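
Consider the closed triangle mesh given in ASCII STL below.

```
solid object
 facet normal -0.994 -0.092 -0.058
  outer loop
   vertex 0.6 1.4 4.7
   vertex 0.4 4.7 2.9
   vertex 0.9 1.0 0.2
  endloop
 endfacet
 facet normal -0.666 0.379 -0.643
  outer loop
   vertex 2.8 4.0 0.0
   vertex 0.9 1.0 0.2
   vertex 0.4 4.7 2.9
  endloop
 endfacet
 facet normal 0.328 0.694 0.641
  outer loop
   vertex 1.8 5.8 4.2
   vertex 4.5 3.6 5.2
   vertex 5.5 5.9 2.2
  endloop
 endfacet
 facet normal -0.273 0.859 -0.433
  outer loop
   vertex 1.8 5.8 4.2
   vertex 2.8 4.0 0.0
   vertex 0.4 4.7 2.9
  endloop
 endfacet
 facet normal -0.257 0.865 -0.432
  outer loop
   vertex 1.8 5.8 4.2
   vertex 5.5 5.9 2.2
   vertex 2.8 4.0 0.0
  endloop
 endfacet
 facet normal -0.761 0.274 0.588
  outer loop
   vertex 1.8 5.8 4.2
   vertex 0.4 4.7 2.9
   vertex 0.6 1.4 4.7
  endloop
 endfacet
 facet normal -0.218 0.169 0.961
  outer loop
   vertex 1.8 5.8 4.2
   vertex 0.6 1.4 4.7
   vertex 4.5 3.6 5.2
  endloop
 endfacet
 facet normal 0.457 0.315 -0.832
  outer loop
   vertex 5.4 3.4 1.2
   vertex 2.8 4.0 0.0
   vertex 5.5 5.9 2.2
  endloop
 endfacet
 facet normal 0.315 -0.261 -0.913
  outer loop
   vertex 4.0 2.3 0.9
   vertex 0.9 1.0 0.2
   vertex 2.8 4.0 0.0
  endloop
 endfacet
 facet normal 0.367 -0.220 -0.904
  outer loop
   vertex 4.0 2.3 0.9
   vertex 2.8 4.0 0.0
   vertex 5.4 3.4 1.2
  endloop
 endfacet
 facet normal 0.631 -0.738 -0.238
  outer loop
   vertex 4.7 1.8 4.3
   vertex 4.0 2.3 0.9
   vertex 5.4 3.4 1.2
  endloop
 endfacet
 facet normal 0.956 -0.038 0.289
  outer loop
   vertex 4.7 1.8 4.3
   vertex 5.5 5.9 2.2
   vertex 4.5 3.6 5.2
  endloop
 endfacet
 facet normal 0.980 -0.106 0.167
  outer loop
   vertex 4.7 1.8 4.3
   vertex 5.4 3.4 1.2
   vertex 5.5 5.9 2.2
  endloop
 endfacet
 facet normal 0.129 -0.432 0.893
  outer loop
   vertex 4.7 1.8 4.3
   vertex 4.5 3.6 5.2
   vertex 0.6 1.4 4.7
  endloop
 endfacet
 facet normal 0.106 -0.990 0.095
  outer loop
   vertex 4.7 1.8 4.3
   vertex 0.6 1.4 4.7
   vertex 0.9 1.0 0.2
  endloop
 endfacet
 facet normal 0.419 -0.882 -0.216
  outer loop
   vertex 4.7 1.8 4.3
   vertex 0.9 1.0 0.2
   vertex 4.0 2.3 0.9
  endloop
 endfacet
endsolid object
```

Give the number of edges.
24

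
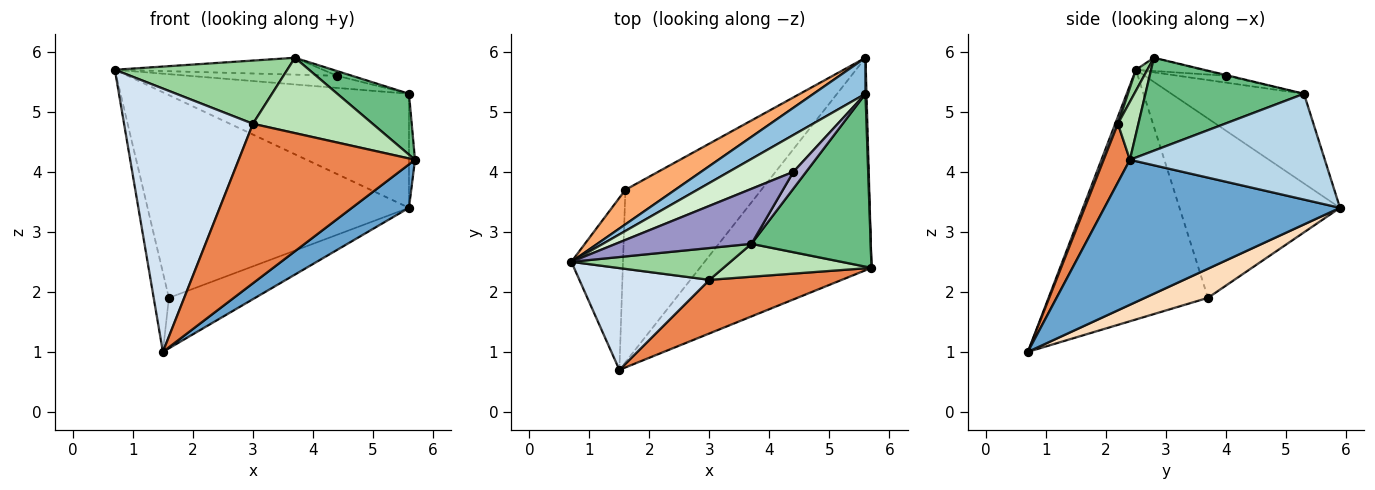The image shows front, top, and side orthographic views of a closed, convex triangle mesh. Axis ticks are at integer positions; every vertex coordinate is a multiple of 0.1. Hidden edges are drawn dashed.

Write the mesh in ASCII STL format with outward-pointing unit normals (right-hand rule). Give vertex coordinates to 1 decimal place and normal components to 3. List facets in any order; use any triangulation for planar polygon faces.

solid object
 facet normal 0.638 -0.154 -0.755
  outer loop
   vertex 1.5 0.7 1.0
   vertex 5.6 5.9 3.4
   vertex 5.7 2.4 4.2
  endloop
 endfacet
 facet normal -0.462 0.846 0.267
  outer loop
   vertex 5.6 5.3 5.3
   vertex 5.6 5.9 3.4
   vertex 0.7 2.5 5.7
  endloop
 endfacet
 facet normal 0.999 0.031 0.010
  outer loop
   vertex 5.6 5.3 5.3
   vertex 5.7 2.4 4.2
   vertex 5.6 5.9 3.4
  endloop
 endfacet
 facet normal 0.019 -0.933 0.360
  outer loop
   vertex 3.0 2.2 4.8
   vertex 0.7 2.5 5.7
   vertex 1.5 0.7 1.0
  endloop
 endfacet
 facet normal 0.140 -0.939 0.315
  outer loop
   vertex 3.0 2.2 4.8
   vertex 1.5 0.7 1.0
   vertex 5.7 2.4 4.2
  endloop
 endfacet
 facet normal -0.518 0.843 0.144
  outer loop
   vertex 1.6 3.7 1.9
   vertex 0.7 2.5 5.7
   vertex 5.6 5.9 3.4
  endloop
 endfacet
 facet normal -0.975 0.093 -0.202
  outer loop
   vertex 1.6 3.7 1.9
   vertex 1.5 0.7 1.0
   vertex 0.7 2.5 5.7
  endloop
 endfacet
 facet normal 0.201 0.275 -0.940
  outer loop
   vertex 1.6 3.7 1.9
   vertex 5.6 5.9 3.4
   vertex 1.5 0.7 1.0
  endloop
 endfacet
 facet normal 0.592 -0.268 0.760
  outer loop
   vertex 3.7 2.8 5.9
   vertex 5.7 2.4 4.2
   vertex 5.6 5.3 5.3
  endloop
 endfacet
 facet normal 0.059 -0.892 0.449
  outer loop
   vertex 3.7 2.8 5.9
   vertex 0.7 2.5 5.7
   vertex 3.0 2.2 4.8
  endloop
 endfacet
 facet normal 0.155 -0.905 0.395
  outer loop
   vertex 3.7 2.8 5.9
   vertex 3.0 2.2 4.8
   vertex 5.7 2.4 4.2
  endloop
 endfacet
 facet normal -0.100 0.311 0.945
  outer loop
   vertex 4.4 4.0 5.6
   vertex 5.6 5.3 5.3
   vertex 0.7 2.5 5.7
  endloop
 endfacet
 facet normal -0.093 0.292 0.952
  outer loop
   vertex 4.4 4.0 5.6
   vertex 0.7 2.5 5.7
   vertex 3.7 2.8 5.9
  endloop
 endfacet
 facet normal -0.054 0.272 0.961
  outer loop
   vertex 4.4 4.0 5.6
   vertex 3.7 2.8 5.9
   vertex 5.6 5.3 5.3
  endloop
 endfacet
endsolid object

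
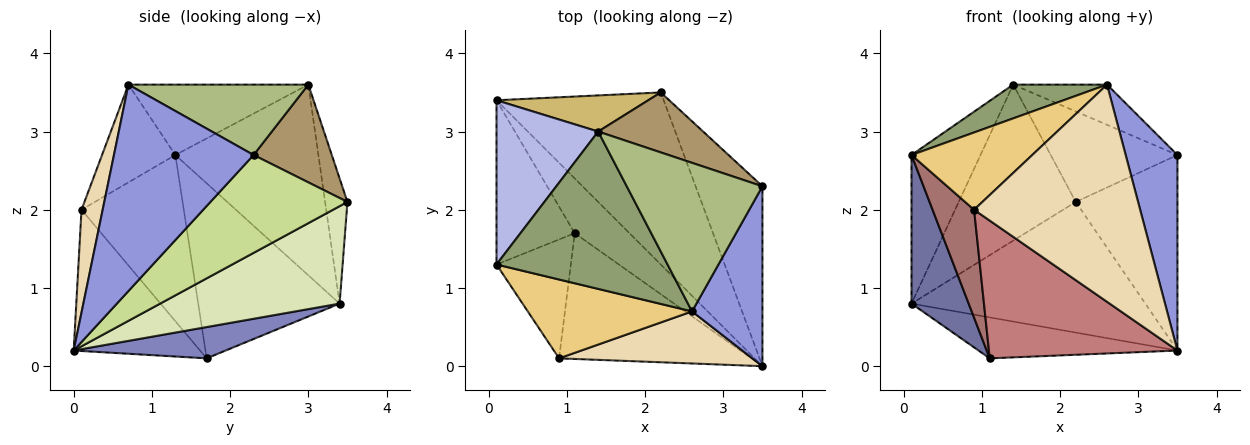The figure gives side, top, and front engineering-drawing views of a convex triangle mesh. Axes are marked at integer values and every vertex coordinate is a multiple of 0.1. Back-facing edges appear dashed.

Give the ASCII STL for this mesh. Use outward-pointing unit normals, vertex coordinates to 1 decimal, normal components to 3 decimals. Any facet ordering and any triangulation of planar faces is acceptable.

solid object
 facet normal -0.857 -0.346 -0.383
  outer loop
   vertex 0.1 3.4 0.8
   vertex 1.1 1.7 0.1
   vertex 0.1 1.3 2.7
  endloop
 endfacet
 facet normal 0.416 0.545 -0.728
  outer loop
   vertex 0.1 3.4 0.8
   vertex 3.5 0.0 0.2
   vertex 1.1 1.7 0.1
  endloop
 endfacet
 facet normal 0.893 -0.331 0.305
  outer loop
   vertex 2.6 0.7 3.6
   vertex 3.5 0.0 0.2
   vertex 3.5 2.3 2.7
  endloop
 endfacet
 facet normal -0.812 0.392 0.433
  outer loop
   vertex 1.4 3.0 3.6
   vertex 0.1 3.4 0.8
   vertex 0.1 1.3 2.7
  endloop
 endfacet
 facet normal -0.373 -0.195 0.907
  outer loop
   vertex 1.4 3.0 3.6
   vertex 0.1 1.3 2.7
   vertex 2.6 0.7 3.6
  endloop
 endfacet
 facet normal 0.448 0.234 0.863
  outer loop
   vertex 1.4 3.0 3.6
   vertex 2.6 0.7 3.6
   vertex 3.5 2.3 2.7
  endloop
 endfacet
 facet normal 0.704 0.523 -0.481
  outer loop
   vertex 2.2 3.5 2.1
   vertex 3.5 2.3 2.7
   vertex 3.5 0.0 0.2
  endloop
 endfacet
 facet normal 0.421 0.549 -0.722
  outer loop
   vertex 2.2 3.5 2.1
   vertex 3.5 0.0 0.2
   vertex 0.1 3.4 0.8
  endloop
 endfacet
 facet normal 0.458 0.741 0.491
  outer loop
   vertex 2.2 3.5 2.1
   vertex 1.4 3.0 3.6
   vertex 3.5 2.3 2.7
  endloop
 endfacet
 facet normal -0.183 0.958 0.222
  outer loop
   vertex 2.2 3.5 2.1
   vertex 0.1 3.4 0.8
   vertex 1.4 3.0 3.6
  endloop
 endfacet
 facet normal -0.391 -0.644 0.657
  outer loop
   vertex 0.9 0.1 2.0
   vertex 2.6 0.7 3.6
   vertex 0.1 1.3 2.7
  endloop
 endfacet
 facet normal 0.123 -0.965 0.231
  outer loop
   vertex 0.9 0.1 2.0
   vertex 3.5 0.0 0.2
   vertex 2.6 0.7 3.6
  endloop
 endfacet
 facet normal -0.856 -0.347 -0.383
  outer loop
   vertex 0.9 0.1 2.0
   vertex 0.1 1.3 2.7
   vertex 1.1 1.7 0.1
  endloop
 endfacet
 facet normal -0.444 -0.662 -0.604
  outer loop
   vertex 0.9 0.1 2.0
   vertex 1.1 1.7 0.1
   vertex 3.5 0.0 0.2
  endloop
 endfacet
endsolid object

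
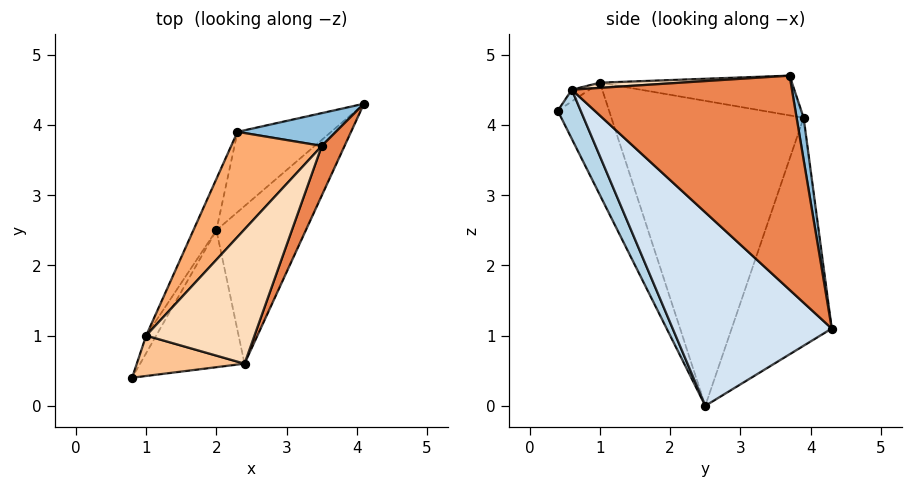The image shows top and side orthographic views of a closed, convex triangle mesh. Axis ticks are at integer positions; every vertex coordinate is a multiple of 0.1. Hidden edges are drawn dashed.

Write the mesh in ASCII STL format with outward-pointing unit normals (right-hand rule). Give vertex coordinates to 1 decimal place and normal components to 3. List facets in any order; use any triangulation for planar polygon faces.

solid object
 facet normal -0.561 0.795 -0.230
  outer loop
   vertex 2.3 3.9 4.1
   vertex 4.1 4.3 1.1
   vertex 2.0 2.5 0.0
  endloop
 endfacet
 facet normal 0.075 0.981 0.176
  outer loop
   vertex 2.3 3.9 4.1
   vertex 3.5 3.7 4.7
   vertex 4.1 4.3 1.1
  endloop
 endfacet
 facet normal 0.187 -0.899 -0.396
  outer loop
   vertex 2.4 0.6 4.5
   vertex 0.8 0.4 4.2
   vertex 2.0 2.5 0.0
  endloop
 endfacet
 facet normal 0.708 -0.626 -0.327
  outer loop
   vertex 2.4 0.6 4.5
   vertex 2.0 2.5 0.0
   vertex 4.1 4.3 1.1
  endloop
 endfacet
 facet normal 0.936 -0.338 0.100
  outer loop
   vertex 2.4 0.6 4.5
   vertex 4.1 4.3 1.1
   vertex 3.5 3.7 4.7
  endloop
 endfacet
 facet normal -0.380 0.320 0.868
  outer loop
   vertex 1.0 1.0 4.6
   vertex 3.5 3.7 4.7
   vertex 2.3 3.9 4.1
  endloop
 endfacet
 facet normal -0.092 -0.531 0.842
  outer loop
   vertex 1.0 1.0 4.6
   vertex 0.8 0.4 4.2
   vertex 2.4 0.6 4.5
  endloop
 endfacet
 facet normal 0.048 -0.081 0.996
  outer loop
   vertex 1.0 1.0 4.6
   vertex 2.4 0.6 4.5
   vertex 3.5 3.7 4.7
  endloop
 endfacet
 facet normal -0.928 0.364 -0.083
  outer loop
   vertex 1.0 1.0 4.6
   vertex 2.0 2.5 0.0
   vertex 0.8 0.4 4.2
  endloop
 endfacet
 facet normal -0.915 0.398 -0.069
  outer loop
   vertex 1.0 1.0 4.6
   vertex 2.3 3.9 4.1
   vertex 2.0 2.5 0.0
  endloop
 endfacet
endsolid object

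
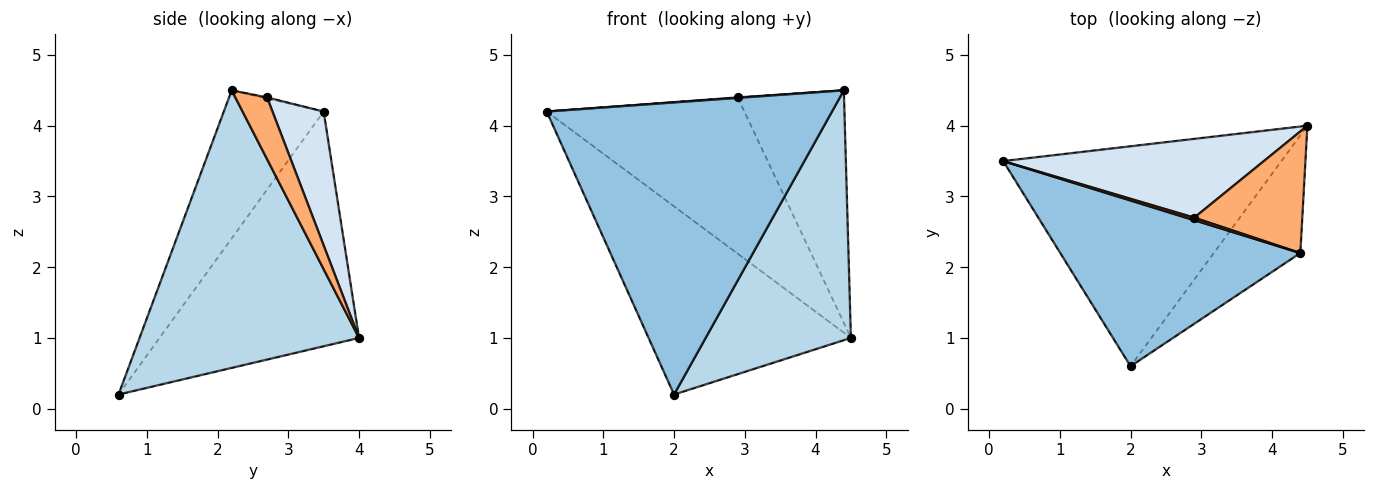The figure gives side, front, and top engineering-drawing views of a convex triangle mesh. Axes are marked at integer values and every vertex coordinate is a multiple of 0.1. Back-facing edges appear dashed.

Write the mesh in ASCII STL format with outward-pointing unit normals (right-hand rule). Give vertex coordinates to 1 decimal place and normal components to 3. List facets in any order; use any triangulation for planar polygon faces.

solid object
 facet normal -0.540 0.547 -0.640
  outer loop
   vertex 2.0 0.6 0.2
   vertex 0.2 3.5 4.2
   vertex 4.5 4.0 1.0
  endloop
 endfacet
 facet normal -0.291 -0.832 0.472
  outer loop
   vertex 4.4 2.2 4.5
   vertex 0.2 3.5 4.2
   vertex 2.0 0.6 0.2
  endloop
 endfacet
 facet normal 0.807 -0.534 -0.252
  outer loop
   vertex 4.4 2.2 4.5
   vertex 2.0 0.6 0.2
   vertex 4.5 4.0 1.0
  endloop
 endfacet
 facet normal 0.225 0.870 0.439
  outer loop
   vertex 2.9 2.7 4.4
   vertex 4.5 4.0 1.0
   vertex 0.2 3.5 4.2
  endloop
 endfacet
 facet normal -0.130 -0.194 0.972
  outer loop
   vertex 2.9 2.7 4.4
   vertex 0.2 3.5 4.2
   vertex 4.4 2.2 4.5
  endloop
 endfacet
 facet normal 0.256 0.857 0.448
  outer loop
   vertex 2.9 2.7 4.4
   vertex 4.4 2.2 4.5
   vertex 4.5 4.0 1.0
  endloop
 endfacet
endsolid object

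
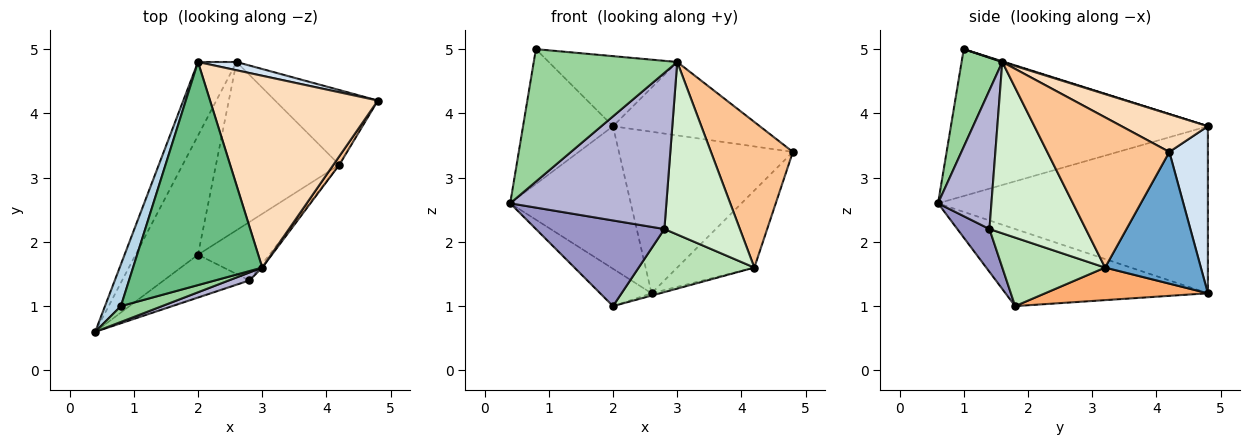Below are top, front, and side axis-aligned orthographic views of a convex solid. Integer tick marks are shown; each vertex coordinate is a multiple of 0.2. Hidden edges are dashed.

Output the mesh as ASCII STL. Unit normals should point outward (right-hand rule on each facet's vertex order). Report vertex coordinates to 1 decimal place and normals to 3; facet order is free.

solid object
 facet normal 0.666 0.536 -0.520
  outer loop
   vertex 4.2 3.2 1.6
   vertex 2.6 4.8 1.2
   vertex 4.8 4.2 3.4
  endloop
 endfacet
 facet normal -0.893 0.399 -0.206
  outer loop
   vertex 2.0 4.8 3.8
   vertex 2.6 4.8 1.2
   vertex 0.4 0.6 2.6
  endloop
 endfacet
 facet normal -0.939 0.329 0.102
  outer loop
   vertex 2.0 4.8 3.8
   vertex 0.4 0.6 2.6
   vertex 0.8 1.0 5.0
  endloop
 endfacet
 facet normal 0.216 0.975 0.050
  outer loop
   vertex 2.0 4.8 3.8
   vertex 4.8 4.2 3.4
   vertex 2.6 4.8 1.2
  endloop
 endfacet
 facet normal -0.763 0.194 -0.617
  outer loop
   vertex 2.0 1.8 1.0
   vertex 0.4 0.6 2.6
   vertex 2.6 4.8 1.2
  endloop
 endfacet
 facet normal 0.255 0.013 -0.967
  outer loop
   vertex 2.0 1.8 1.0
   vertex 2.6 4.8 1.2
   vertex 4.2 3.2 1.6
  endloop
 endfacet
 facet normal 0.830 -0.557 0.033
  outer loop
   vertex 3.0 1.6 4.8
   vertex 4.2 3.2 1.6
   vertex 4.8 4.2 3.4
  endloop
 endfacet
 facet normal 0.206 0.350 0.914
  outer loop
   vertex 3.0 1.6 4.8
   vertex 4.8 4.2 3.4
   vertex 2.0 4.8 3.8
  endloop
 endfacet
 facet normal 0.005 0.300 0.954
  outer loop
   vertex 3.0 1.6 4.8
   vertex 2.0 4.8 3.8
   vertex 0.8 1.0 5.0
  endloop
 endfacet
 facet normal 0.271 -0.956 0.114
  outer loop
   vertex 3.0 1.6 4.8
   vertex 0.8 1.0 5.0
   vertex 0.4 0.6 2.6
  endloop
 endfacet
 facet normal 0.546 -0.615 -0.569
  outer loop
   vertex 2.8 1.4 2.2
   vertex 2.0 1.8 1.0
   vertex 4.2 3.2 1.6
  endloop
 endfacet
 facet normal 0.787 -0.617 -0.013
  outer loop
   vertex 2.8 1.4 2.2
   vertex 4.2 3.2 1.6
   vertex 3.0 1.6 4.8
  endloop
 endfacet
 facet normal 0.218 -0.873 -0.436
  outer loop
   vertex 2.8 1.4 2.2
   vertex 0.4 0.6 2.6
   vertex 2.0 1.8 1.0
  endloop
 endfacet
 facet normal 0.323 -0.945 0.048
  outer loop
   vertex 2.8 1.4 2.2
   vertex 3.0 1.6 4.8
   vertex 0.4 0.6 2.6
  endloop
 endfacet
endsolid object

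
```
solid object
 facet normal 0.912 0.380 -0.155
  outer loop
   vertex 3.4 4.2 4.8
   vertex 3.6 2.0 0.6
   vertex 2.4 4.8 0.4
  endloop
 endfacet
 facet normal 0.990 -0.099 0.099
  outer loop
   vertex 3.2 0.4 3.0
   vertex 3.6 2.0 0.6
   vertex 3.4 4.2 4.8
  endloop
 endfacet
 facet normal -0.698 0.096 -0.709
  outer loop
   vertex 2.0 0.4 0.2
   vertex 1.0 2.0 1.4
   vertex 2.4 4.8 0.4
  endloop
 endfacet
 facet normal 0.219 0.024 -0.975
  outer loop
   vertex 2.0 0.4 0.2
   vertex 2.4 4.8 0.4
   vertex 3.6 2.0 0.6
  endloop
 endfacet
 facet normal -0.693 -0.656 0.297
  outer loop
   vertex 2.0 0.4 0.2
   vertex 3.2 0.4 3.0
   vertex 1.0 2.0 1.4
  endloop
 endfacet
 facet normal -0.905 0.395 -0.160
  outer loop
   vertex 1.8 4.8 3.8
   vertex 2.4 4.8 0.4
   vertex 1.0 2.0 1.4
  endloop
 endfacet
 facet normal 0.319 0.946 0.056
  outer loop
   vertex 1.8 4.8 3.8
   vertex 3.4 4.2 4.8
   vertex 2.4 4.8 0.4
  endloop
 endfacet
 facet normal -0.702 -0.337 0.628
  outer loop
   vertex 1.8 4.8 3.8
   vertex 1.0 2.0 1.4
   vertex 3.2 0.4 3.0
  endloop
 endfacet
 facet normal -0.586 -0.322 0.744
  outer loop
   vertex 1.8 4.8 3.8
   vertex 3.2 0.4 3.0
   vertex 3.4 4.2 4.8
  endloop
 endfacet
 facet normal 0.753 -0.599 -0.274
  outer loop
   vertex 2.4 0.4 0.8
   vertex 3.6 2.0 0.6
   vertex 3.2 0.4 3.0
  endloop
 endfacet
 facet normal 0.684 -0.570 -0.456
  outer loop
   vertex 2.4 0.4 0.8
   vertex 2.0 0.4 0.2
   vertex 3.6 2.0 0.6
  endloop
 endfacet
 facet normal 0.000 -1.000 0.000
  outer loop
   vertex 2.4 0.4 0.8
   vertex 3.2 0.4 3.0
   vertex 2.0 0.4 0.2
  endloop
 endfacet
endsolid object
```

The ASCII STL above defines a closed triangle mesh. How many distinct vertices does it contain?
8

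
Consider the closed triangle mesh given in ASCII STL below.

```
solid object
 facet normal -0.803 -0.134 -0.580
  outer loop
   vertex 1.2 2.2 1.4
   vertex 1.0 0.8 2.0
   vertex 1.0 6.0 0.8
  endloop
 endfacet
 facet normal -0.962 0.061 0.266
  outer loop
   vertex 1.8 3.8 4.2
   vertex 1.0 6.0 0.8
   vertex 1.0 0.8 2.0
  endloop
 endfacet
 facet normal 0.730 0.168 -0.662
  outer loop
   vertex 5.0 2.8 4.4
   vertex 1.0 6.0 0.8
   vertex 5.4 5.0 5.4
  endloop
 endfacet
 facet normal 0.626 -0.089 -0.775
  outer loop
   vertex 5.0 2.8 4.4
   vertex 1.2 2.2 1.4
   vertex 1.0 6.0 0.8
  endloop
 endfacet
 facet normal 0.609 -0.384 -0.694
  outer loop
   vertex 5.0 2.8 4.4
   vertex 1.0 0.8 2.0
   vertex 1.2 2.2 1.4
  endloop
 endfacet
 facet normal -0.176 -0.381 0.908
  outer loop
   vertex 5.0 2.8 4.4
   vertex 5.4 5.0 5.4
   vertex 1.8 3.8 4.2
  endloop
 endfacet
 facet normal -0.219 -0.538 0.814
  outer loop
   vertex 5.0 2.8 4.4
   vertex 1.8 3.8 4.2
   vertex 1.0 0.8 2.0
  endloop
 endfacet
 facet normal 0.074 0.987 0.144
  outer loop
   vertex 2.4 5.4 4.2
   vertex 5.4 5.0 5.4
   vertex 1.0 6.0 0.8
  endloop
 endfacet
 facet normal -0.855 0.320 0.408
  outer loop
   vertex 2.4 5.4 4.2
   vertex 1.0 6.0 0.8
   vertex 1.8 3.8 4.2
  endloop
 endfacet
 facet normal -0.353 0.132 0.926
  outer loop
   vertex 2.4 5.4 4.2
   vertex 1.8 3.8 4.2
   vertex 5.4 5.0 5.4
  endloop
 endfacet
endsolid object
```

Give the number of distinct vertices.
7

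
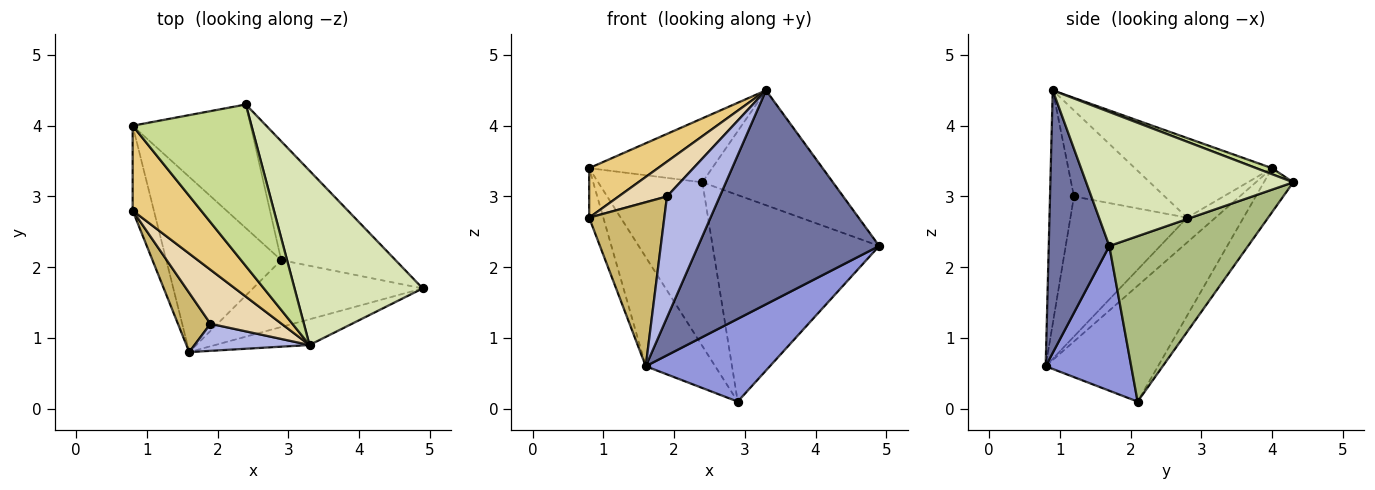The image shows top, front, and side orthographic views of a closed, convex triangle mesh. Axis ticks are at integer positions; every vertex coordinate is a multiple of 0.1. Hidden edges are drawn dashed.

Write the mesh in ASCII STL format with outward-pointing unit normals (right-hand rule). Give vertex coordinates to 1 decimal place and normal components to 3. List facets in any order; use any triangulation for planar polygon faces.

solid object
 facet normal 0.315 -0.942 -0.113
  outer loop
   vertex 3.3 0.9 4.5
   vertex 1.6 0.8 0.6
   vertex 4.9 1.7 2.3
  endloop
 endfacet
 facet normal -0.650 0.402 -0.645
  outer loop
   vertex 2.9 2.1 0.1
   vertex 1.6 0.8 0.6
   vertex 0.8 4.0 3.4
  endloop
 endfacet
 facet normal 0.472 -0.685 -0.554
  outer loop
   vertex 2.9 2.1 0.1
   vertex 4.9 1.7 2.3
   vertex 1.6 0.8 0.6
  endloop
 endfacet
 facet normal -0.405 -0.892 0.199
  outer loop
   vertex 1.9 1.2 3.0
   vertex 1.6 0.8 0.6
   vertex 3.3 0.9 4.5
  endloop
 endfacet
 facet normal -0.219 0.779 -0.588
  outer loop
   vertex 2.4 4.3 3.2
   vertex 2.9 2.1 0.1
   vertex 0.8 4.0 3.4
  endloop
 endfacet
 facet normal 0.585 0.703 -0.404
  outer loop
   vertex 2.4 4.3 3.2
   vertex 4.9 1.7 2.3
   vertex 2.9 2.1 0.1
  endloop
 endfacet
 facet normal 0.047 0.368 0.929
  outer loop
   vertex 2.4 4.3 3.2
   vertex 0.8 4.0 3.4
   vertex 3.3 0.9 4.5
  endloop
 endfacet
 facet normal 0.658 0.415 0.629
  outer loop
   vertex 2.4 4.3 3.2
   vertex 3.3 0.9 4.5
   vertex 4.9 1.7 2.3
  endloop
 endfacet
 facet normal -0.710 0.355 -0.608
  outer loop
   vertex 0.8 2.8 2.7
   vertex 0.8 4.0 3.4
   vertex 1.6 0.8 0.6
  endloop
 endfacet
 facet normal -0.825 -0.531 0.192
  outer loop
   vertex 0.8 2.8 2.7
   vertex 1.6 0.8 0.6
   vertex 1.9 1.2 3.0
  endloop
 endfacet
 facet normal -0.709 -0.355 0.609
  outer loop
   vertex 0.8 2.8 2.7
   vertex 3.3 0.9 4.5
   vertex 0.8 4.0 3.4
  endloop
 endfacet
 facet normal -0.713 -0.380 0.590
  outer loop
   vertex 0.8 2.8 2.7
   vertex 1.9 1.2 3.0
   vertex 3.3 0.9 4.5
  endloop
 endfacet
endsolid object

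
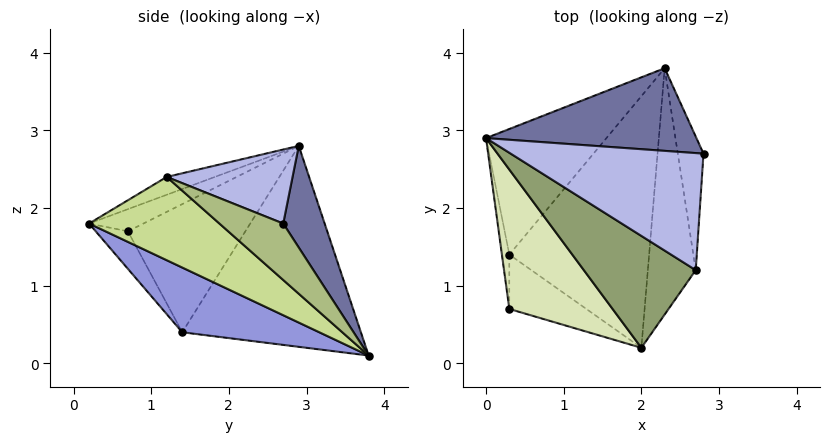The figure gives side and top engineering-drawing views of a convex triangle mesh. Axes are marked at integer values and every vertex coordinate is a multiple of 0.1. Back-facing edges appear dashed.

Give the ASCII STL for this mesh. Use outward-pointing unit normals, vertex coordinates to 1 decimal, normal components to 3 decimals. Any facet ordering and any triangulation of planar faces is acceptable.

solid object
 facet normal 0.232 0.846 0.480
  outer loop
   vertex 2.3 3.8 0.1
   vertex 0.0 2.9 2.8
   vertex 2.8 2.7 1.8
  endloop
 endfacet
 facet normal -0.719 0.545 -0.431
  outer loop
   vertex 0.3 1.4 0.4
   vertex 0.0 2.9 2.8
   vertex 2.3 3.8 0.1
  endloop
 endfacet
 facet normal 0.381 -0.421 -0.823
  outer loop
   vertex 0.3 1.4 0.4
   vertex 2.3 3.8 0.1
   vertex 2.0 0.2 1.8
  endloop
 endfacet
 facet normal 0.338 0.330 0.881
  outer loop
   vertex 2.7 1.2 2.4
   vertex 2.8 2.7 1.8
   vertex 0.0 2.9 2.8
  endloop
 endfacet
 facet normal -0.142 -0.434 0.889
  outer loop
   vertex 2.7 1.2 2.4
   vertex 0.0 2.9 2.8
   vertex 2.0 0.2 1.8
  endloop
 endfacet
 facet normal 0.888 -0.221 -0.404
  outer loop
   vertex 2.7 1.2 2.4
   vertex 2.3 3.8 0.1
   vertex 2.8 2.7 1.8
  endloop
 endfacet
 facet normal 0.829 -0.294 -0.477
  outer loop
   vertex 2.7 1.2 2.4
   vertex 2.0 0.2 1.8
   vertex 2.3 3.8 0.1
  endloop
 endfacet
 facet normal -0.186 -0.460 0.868
  outer loop
   vertex 0.3 0.7 1.7
   vertex 2.0 0.2 1.8
   vertex 0.0 2.9 2.8
  endloop
 endfacet
 facet normal -0.993 -0.107 -0.057
  outer loop
   vertex 0.3 0.7 1.7
   vertex 0.0 2.9 2.8
   vertex 0.3 1.4 0.4
  endloop
 endfacet
 facet normal -0.225 -0.858 -0.462
  outer loop
   vertex 0.3 0.7 1.7
   vertex 0.3 1.4 0.4
   vertex 2.0 0.2 1.8
  endloop
 endfacet
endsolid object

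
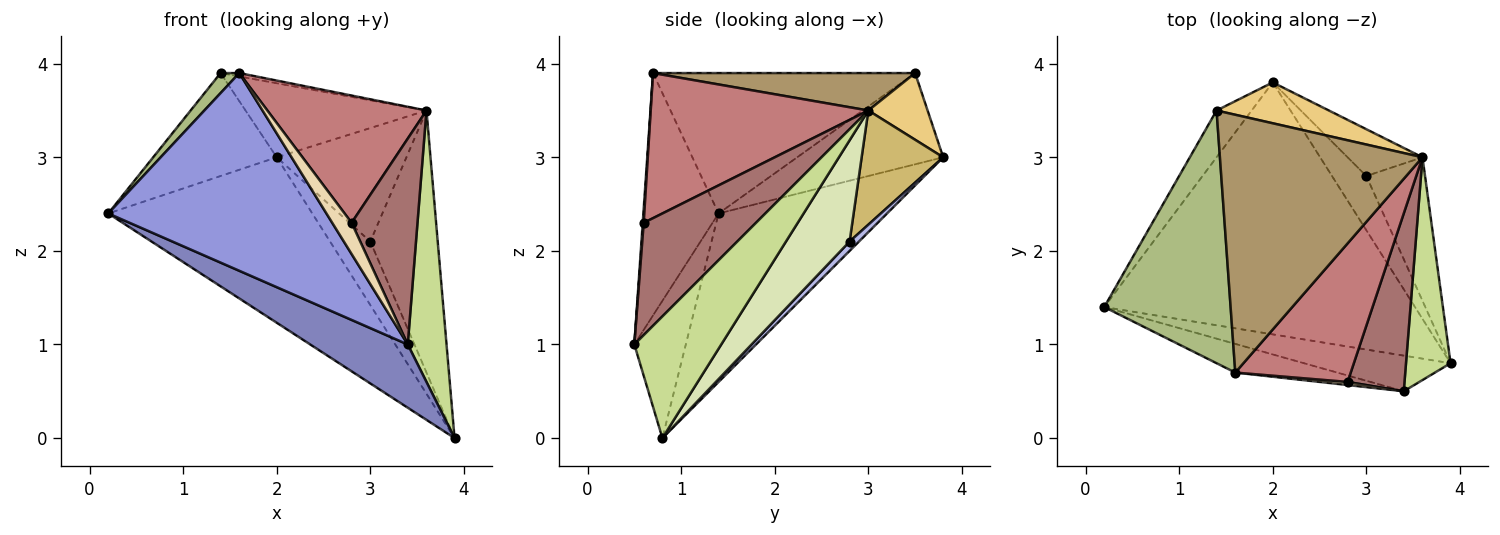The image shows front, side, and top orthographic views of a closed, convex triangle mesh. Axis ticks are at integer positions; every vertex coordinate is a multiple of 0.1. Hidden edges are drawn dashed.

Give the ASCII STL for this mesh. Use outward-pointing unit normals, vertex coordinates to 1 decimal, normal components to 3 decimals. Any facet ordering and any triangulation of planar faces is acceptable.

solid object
 facet normal -0.413 0.500 -0.761
  outer loop
   vertex 2.0 3.8 3.0
   vertex 3.9 0.8 0.0
   vertex 0.2 1.4 2.4
  endloop
 endfacet
 facet normal -0.418 -0.791 -0.446
  outer loop
   vertex 3.4 0.5 1.0
   vertex 0.2 1.4 2.4
   vertex 3.9 0.8 0.0
  endloop
 endfacet
 facet normal -0.323 -0.937 -0.136
  outer loop
   vertex 1.6 0.7 3.9
   vertex 0.2 1.4 2.4
   vertex 3.4 0.5 1.0
  endloop
 endfacet
 facet normal 0.174 0.749 -0.639
  outer loop
   vertex 3.0 2.8 2.1
   vertex 3.9 0.8 0.0
   vertex 2.0 3.8 3.0
  endloop
 endfacet
 facet normal -0.732 0.620 -0.282
  outer loop
   vertex 1.4 3.5 3.9
   vertex 2.0 3.8 3.0
   vertex 0.2 1.4 2.4
  endloop
 endfacet
 facet normal -0.742 -0.053 0.668
  outer loop
   vertex 1.4 3.5 3.9
   vertex 0.2 1.4 2.4
   vertex 1.6 0.7 3.9
  endloop
 endfacet
 facet normal 0.866 -0.386 0.317
  outer loop
   vertex 3.6 3.0 3.5
   vertex 3.4 0.5 1.0
   vertex 3.9 0.8 0.0
  endloop
 endfacet
 facet normal 0.638 0.675 -0.370
  outer loop
   vertex 3.6 3.0 3.5
   vertex 3.9 0.8 0.0
   vertex 3.0 2.8 2.1
  endloop
 endfacet
 facet normal 0.182 0.013 0.983
  outer loop
   vertex 3.6 3.0 3.5
   vertex 1.4 3.5 3.9
   vertex 1.6 0.7 3.9
  endloop
 endfacet
 facet normal 0.503 0.799 -0.330
  outer loop
   vertex 3.6 3.0 3.5
   vertex 3.0 2.8 2.1
   vertex 2.0 3.8 3.0
  endloop
 endfacet
 facet normal 0.276 0.842 0.464
  outer loop
   vertex 3.6 3.0 3.5
   vertex 2.0 3.8 3.0
   vertex 1.4 3.5 3.9
  endloop
 endfacet
 facet normal 0.050 -0.994 0.099
  outer loop
   vertex 2.8 0.6 2.3
   vertex 1.6 0.7 3.9
   vertex 3.4 0.5 1.0
  endloop
 endfacet
 facet normal 0.790 -0.464 0.400
  outer loop
   vertex 2.8 0.6 2.3
   vertex 3.4 0.5 1.0
   vertex 3.6 3.0 3.5
  endloop
 endfacet
 facet normal 0.679 -0.497 0.540
  outer loop
   vertex 2.8 0.6 2.3
   vertex 3.6 3.0 3.5
   vertex 1.6 0.7 3.9
  endloop
 endfacet
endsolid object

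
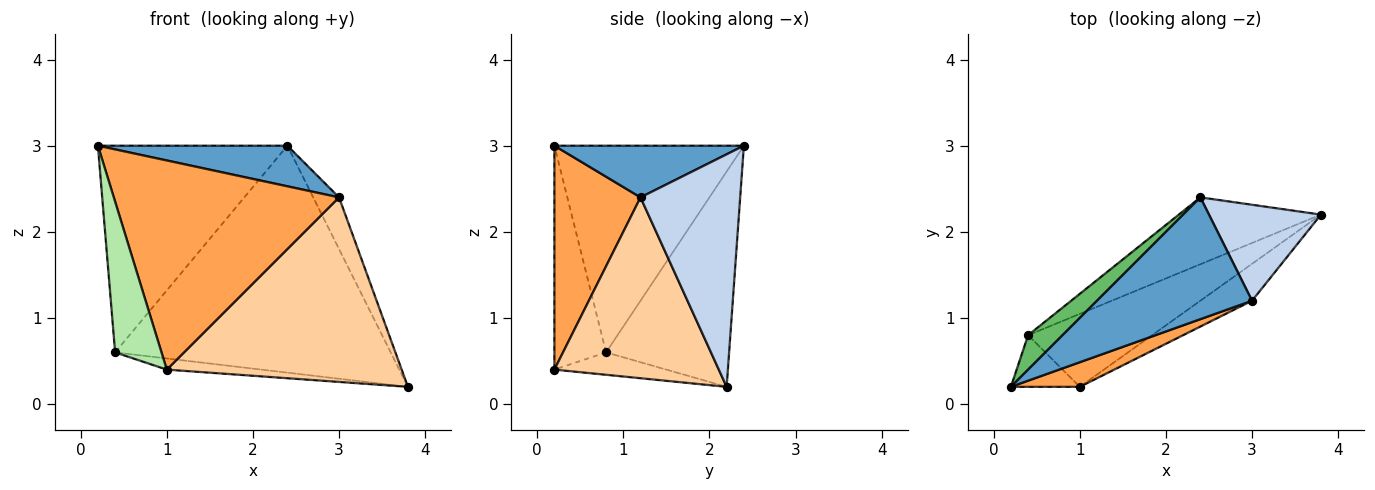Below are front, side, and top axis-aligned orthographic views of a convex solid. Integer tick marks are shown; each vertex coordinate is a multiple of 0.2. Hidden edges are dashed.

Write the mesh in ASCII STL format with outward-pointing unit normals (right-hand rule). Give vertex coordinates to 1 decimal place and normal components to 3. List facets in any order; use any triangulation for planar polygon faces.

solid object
 facet normal 0.302 -0.302 0.905
  outer loop
   vertex 3.0 1.2 2.4
   vertex 2.4 2.4 3.0
   vertex 0.2 0.2 3.0
  endloop
 endfacet
 facet normal 0.877 0.227 0.422
  outer loop
   vertex 3.0 1.2 2.4
   vertex 3.8 2.2 0.2
   vertex 2.4 2.4 3.0
  endloop
 endfacet
 facet normal 0.355 -0.928 0.109
  outer loop
   vertex 3.0 1.2 2.4
   vertex 0.2 0.2 3.0
   vertex 1.0 0.2 0.4
  endloop
 endfacet
 facet normal 0.566 -0.808 -0.162
  outer loop
   vertex 3.0 1.2 2.4
   vertex 1.0 0.2 0.4
   vertex 3.8 2.2 0.2
  endloop
 endfacet
 facet normal -0.702 0.702 0.117
  outer loop
   vertex 0.4 0.8 0.6
   vertex 0.2 0.2 3.0
   vertex 2.4 2.4 3.0
  endloop
 endfacet
 facet normal -0.725 -0.651 -0.223
  outer loop
   vertex 0.4 0.8 0.6
   vertex 1.0 0.2 0.4
   vertex 0.2 0.2 3.0
  endloop
 endfacet
 facet normal -0.394 0.882 -0.260
  outer loop
   vertex 0.4 0.8 0.6
   vertex 2.4 2.4 3.0
   vertex 3.8 2.2 0.2
  endloop
 endfacet
 facet normal -0.176 0.149 -0.973
  outer loop
   vertex 0.4 0.8 0.6
   vertex 3.8 2.2 0.2
   vertex 1.0 0.2 0.4
  endloop
 endfacet
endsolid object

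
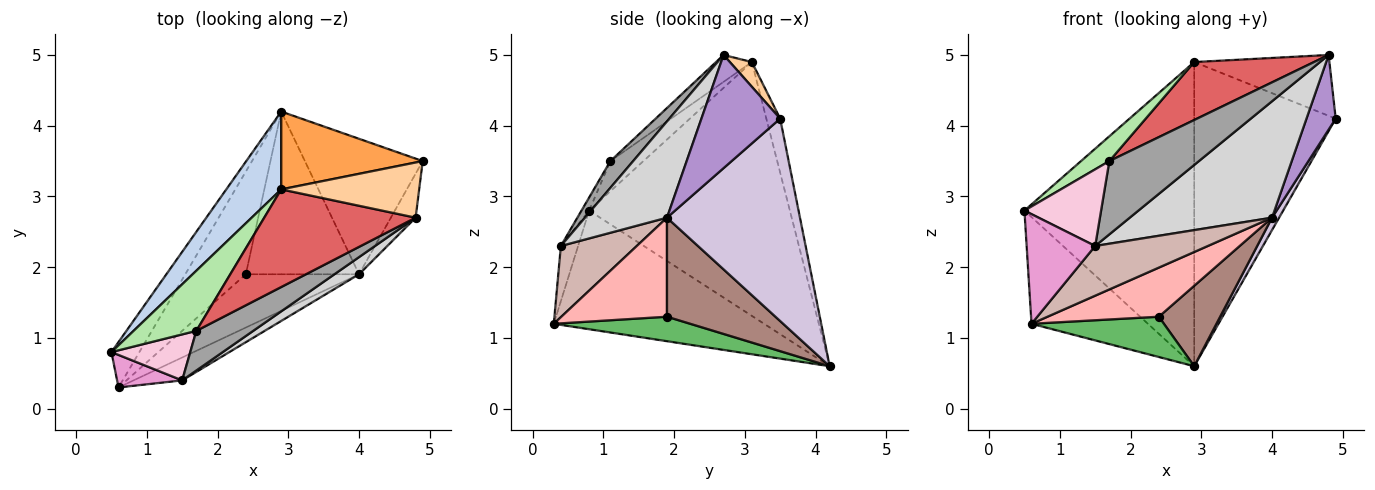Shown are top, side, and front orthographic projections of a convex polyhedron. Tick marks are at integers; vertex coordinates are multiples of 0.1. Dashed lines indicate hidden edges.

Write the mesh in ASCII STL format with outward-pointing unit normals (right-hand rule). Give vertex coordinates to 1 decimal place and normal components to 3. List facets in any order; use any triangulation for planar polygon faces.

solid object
 facet normal -0.857 0.474 -0.202
  outer loop
   vertex 0.6 0.3 1.2
   vertex 0.5 0.8 2.8
   vertex 2.9 4.2 0.6
  endloop
 endfacet
 facet normal -0.753 0.637 0.163
  outer loop
   vertex 2.9 3.1 4.9
   vertex 2.9 4.2 0.6
   vertex 0.5 0.8 2.8
  endloop
 endfacet
 facet normal -0.094 0.964 0.247
  outer loop
   vertex 2.9 3.1 4.9
   vertex 4.9 3.5 4.1
   vertex 2.9 4.2 0.6
  endloop
 endfacet
 facet normal 0.120 0.735 0.667
  outer loop
   vertex 4.8 2.7 5.0
   vertex 4.9 3.5 4.1
   vertex 2.9 3.1 4.9
  endloop
 endfacet
 facet normal 0.352 -0.342 -0.871
  outer loop
   vertex 2.4 1.9 1.3
   vertex 0.6 0.3 1.2
   vertex 2.9 4.2 0.6
  endloop
 endfacet
 facet normal -0.406 -0.348 0.845
  outer loop
   vertex 1.7 1.1 3.5
   vertex 2.9 3.1 4.9
   vertex 0.5 0.8 2.8
  endloop
 endfacet
 facet normal -0.151 -0.505 0.850
  outer loop
   vertex 1.7 1.1 3.5
   vertex 4.8 2.7 5.0
   vertex 2.9 3.1 4.9
  endloop
 endfacet
 facet normal 0.541 -0.570 -0.618
  outer loop
   vertex 4.0 1.9 2.7
   vertex 0.6 0.3 1.2
   vertex 2.4 1.9 1.3
  endloop
 endfacet
 facet normal 0.918 -0.341 -0.201
  outer loop
   vertex 4.0 1.9 2.7
   vertex 4.9 3.5 4.1
   vertex 4.8 2.7 5.0
  endloop
 endfacet
 facet normal 0.863 -0.046 -0.503
  outer loop
   vertex 4.0 1.9 2.7
   vertex 2.9 4.2 0.6
   vertex 4.9 3.5 4.1
  endloop
 endfacet
 facet normal 0.617 -0.349 -0.705
  outer loop
   vertex 4.0 1.9 2.7
   vertex 2.4 1.9 1.3
   vertex 2.9 4.2 0.6
  endloop
 endfacet
 facet normal 0.522 -0.775 -0.357
  outer loop
   vertex 1.5 0.4 2.3
   vertex 0.6 0.3 1.2
   vertex 4.0 1.9 2.7
  endloop
 endfacet
 facet normal -0.234 -0.932 0.277
  outer loop
   vertex 1.5 0.4 2.3
   vertex 0.5 0.8 2.8
   vertex 0.6 0.3 1.2
  endloop
 endfacet
 facet normal -0.085 -0.854 0.513
  outer loop
   vertex 1.5 0.4 2.3
   vertex 1.7 1.1 3.5
   vertex 0.5 0.8 2.8
  endloop
 endfacet
 facet normal 0.218 -0.858 0.464
  outer loop
   vertex 1.5 0.4 2.3
   vertex 4.8 2.7 5.0
   vertex 1.7 1.1 3.5
  endloop
 endfacet
 facet normal 0.495 -0.859 0.127
  outer loop
   vertex 1.5 0.4 2.3
   vertex 4.0 1.9 2.7
   vertex 4.8 2.7 5.0
  endloop
 endfacet
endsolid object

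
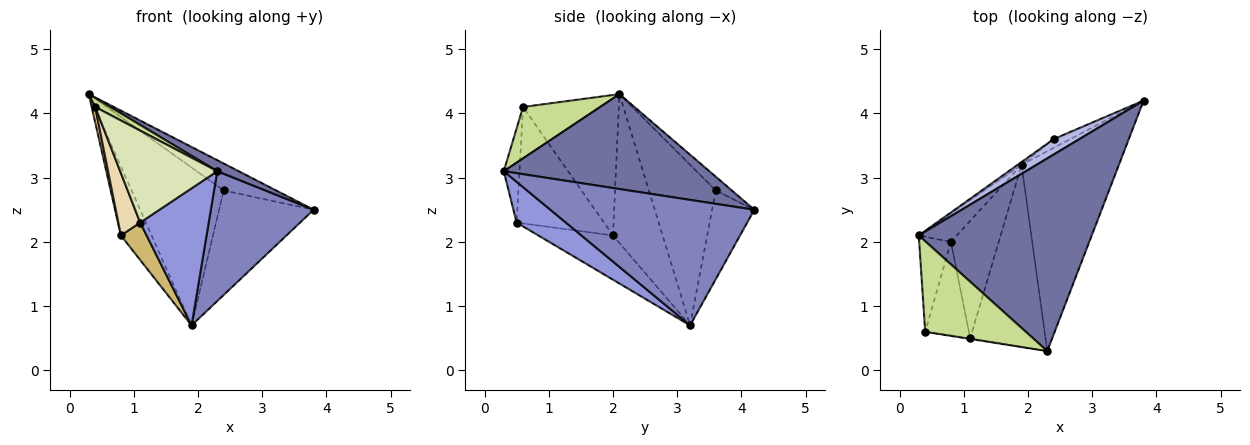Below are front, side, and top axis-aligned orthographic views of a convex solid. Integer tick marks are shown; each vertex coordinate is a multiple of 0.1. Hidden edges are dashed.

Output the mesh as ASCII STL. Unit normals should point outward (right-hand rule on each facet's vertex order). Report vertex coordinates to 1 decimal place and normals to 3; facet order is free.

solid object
 facet normal 0.480 -0.050 0.876
  outer loop
   vertex 2.3 0.3 3.1
   vertex 3.8 4.2 2.5
   vertex 0.3 2.1 4.3
  endloop
 endfacet
 facet normal 0.734 -0.370 -0.569
  outer loop
   vertex 1.9 3.2 0.7
   vertex 3.8 4.2 2.5
   vertex 2.3 0.3 3.1
  endloop
 endfacet
 facet normal 0.397 -0.552 -0.733
  outer loop
   vertex 1.1 0.5 2.3
   vertex 1.9 3.2 0.7
   vertex 2.3 0.3 3.1
  endloop
 endfacet
 facet normal -0.257 0.839 0.479
  outer loop
   vertex 2.4 3.6 2.8
   vertex 0.3 2.1 4.3
   vertex 3.8 4.2 2.5
  endloop
 endfacet
 facet normal -0.588 0.809 -0.014
  outer loop
   vertex 2.4 3.6 2.8
   vertex 1.9 3.2 0.7
   vertex 0.3 2.1 4.3
  endloop
 endfacet
 facet normal -0.407 0.910 -0.077
  outer loop
   vertex 2.4 3.6 2.8
   vertex 3.8 4.2 2.5
   vertex 1.9 3.2 0.7
  endloop
 endfacet
 facet normal 0.453 -0.088 0.887
  outer loop
   vertex 0.4 0.6 4.1
   vertex 2.3 0.3 3.1
   vertex 0.3 2.1 4.3
  endloop
 endfacet
 facet normal -0.160 -0.987 -0.007
  outer loop
   vertex 0.4 0.6 4.1
   vertex 1.1 0.5 2.3
   vertex 2.3 0.3 3.1
  endloop
 endfacet
 facet normal -0.831 0.514 -0.212
  outer loop
   vertex 0.8 2.0 2.1
   vertex 0.3 2.1 4.3
   vertex 1.9 3.2 0.7
  endloop
 endfacet
 facet normal -0.661 -0.228 -0.715
  outer loop
   vertex 0.8 2.0 2.1
   vertex 1.9 3.2 0.7
   vertex 1.1 0.5 2.3
  endloop
 endfacet
 facet normal -0.975 -0.036 -0.220
  outer loop
   vertex 0.8 2.0 2.1
   vertex 0.4 0.6 4.1
   vertex 0.3 2.1 4.3
  endloop
 endfacet
 facet normal -0.912 -0.228 -0.342
  outer loop
   vertex 0.8 2.0 2.1
   vertex 1.1 0.5 2.3
   vertex 0.4 0.6 4.1
  endloop
 endfacet
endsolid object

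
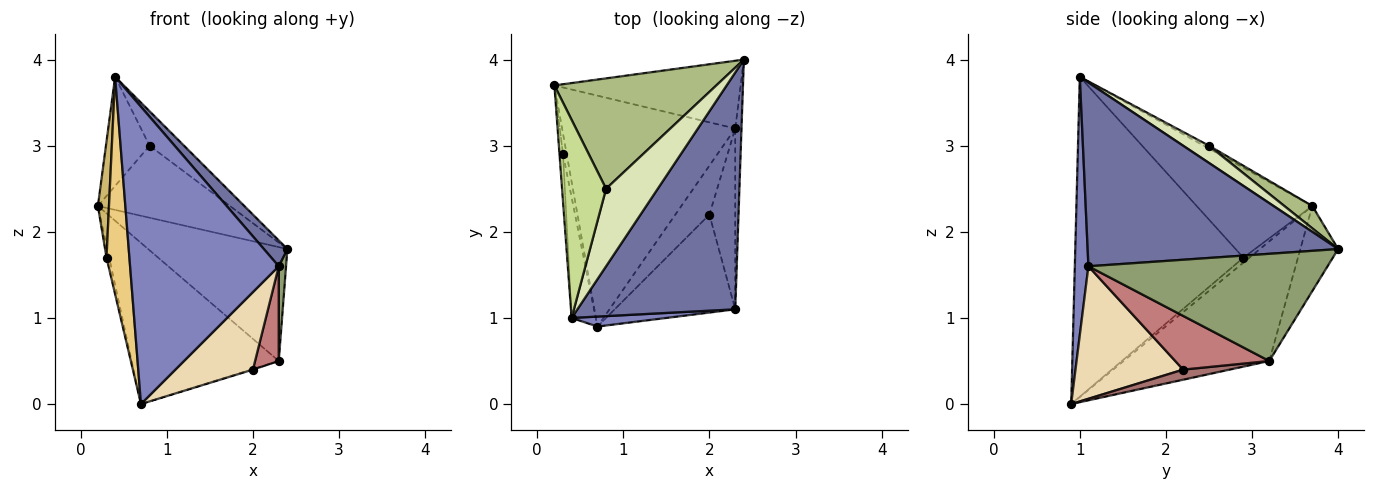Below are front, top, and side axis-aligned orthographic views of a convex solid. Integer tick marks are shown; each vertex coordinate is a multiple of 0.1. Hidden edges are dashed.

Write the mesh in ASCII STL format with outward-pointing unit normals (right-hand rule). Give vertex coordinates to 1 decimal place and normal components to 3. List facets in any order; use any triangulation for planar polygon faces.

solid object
 facet normal 0.757 -0.071 0.650
  outer loop
   vertex 2.3 1.1 1.6
   vertex 2.4 4.0 1.8
   vertex 0.4 1.0 3.8
  endloop
 endfacet
 facet normal 0.091 -0.995 0.033
  outer loop
   vertex 2.3 1.1 1.6
   vertex 0.4 1.0 3.8
   vertex 0.7 0.9 0.0
  endloop
 endfacet
 facet normal -0.227 0.837 -0.498
  outer loop
   vertex 2.3 3.2 0.5
   vertex 0.2 3.7 2.3
   vertex 2.4 4.0 1.8
  endloop
 endfacet
 facet normal -0.493 0.498 -0.713
  outer loop
   vertex 2.3 3.2 0.5
   vertex 0.7 0.9 0.0
   vertex 0.2 3.7 2.3
  endloop
 endfacet
 facet normal 0.998 -0.030 -0.058
  outer loop
   vertex 2.3 3.2 0.5
   vertex 2.4 4.0 1.8
   vertex 2.3 1.1 1.6
  endloop
 endfacet
 facet normal 0.115 0.543 0.832
  outer loop
   vertex 0.8 2.5 3.0
   vertex 2.4 4.0 1.8
   vertex 0.2 3.7 2.3
  endloop
 endfacet
 facet normal -0.057 0.482 0.875
  outer loop
   vertex 0.8 2.5 3.0
   vertex 0.2 3.7 2.3
   vertex 0.4 1.0 3.8
  endloop
 endfacet
 facet normal 0.291 0.389 0.874
  outer loop
   vertex 0.8 2.5 3.0
   vertex 0.4 1.0 3.8
   vertex 2.4 4.0 1.8
  endloop
 endfacet
 facet normal -0.755 0.330 -0.566
  outer loop
   vertex 0.3 2.9 1.7
   vertex 0.2 3.7 2.3
   vertex 0.7 0.9 0.0
  endloop
 endfacet
 facet normal -0.995 -0.095 -0.039
  outer loop
   vertex 0.3 2.9 1.7
   vertex 0.4 1.0 3.8
   vertex 0.2 3.7 2.3
  endloop
 endfacet
 facet normal -0.988 -0.134 -0.074
  outer loop
   vertex 0.3 2.9 1.7
   vertex 0.7 0.9 0.0
   vertex 0.4 1.0 3.8
  endloop
 endfacet
 facet normal 0.653 -0.470 -0.594
  outer loop
   vertex 2.0 2.2 0.4
   vertex 2.3 1.1 1.6
   vertex 0.7 0.9 0.0
  endloop
 endfacet
 facet normal 0.284 0.011 -0.959
  outer loop
   vertex 2.0 2.2 0.4
   vertex 0.7 0.9 0.0
   vertex 2.3 3.2 0.5
  endloop
 endfacet
 facet normal 0.879 -0.221 -0.423
  outer loop
   vertex 2.0 2.2 0.4
   vertex 2.3 3.2 0.5
   vertex 2.3 1.1 1.6
  endloop
 endfacet
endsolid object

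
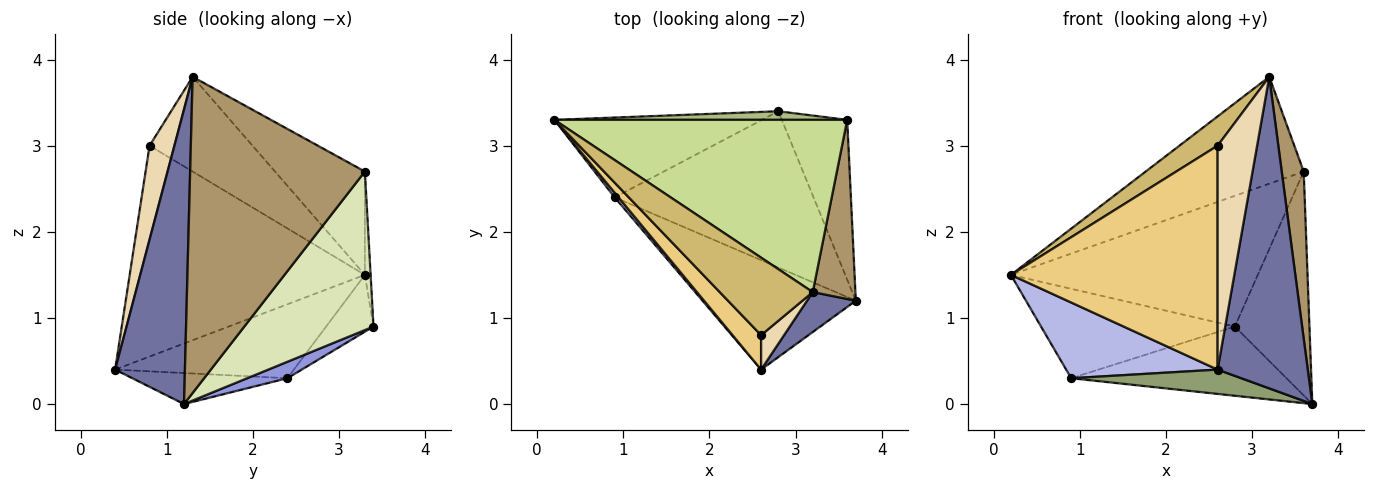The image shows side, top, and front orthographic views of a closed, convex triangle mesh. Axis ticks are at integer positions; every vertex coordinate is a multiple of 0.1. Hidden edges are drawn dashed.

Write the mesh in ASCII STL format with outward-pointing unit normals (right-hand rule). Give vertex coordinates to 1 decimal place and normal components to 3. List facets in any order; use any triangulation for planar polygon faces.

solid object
 facet normal 0.609 -0.787 0.101
  outer loop
   vertex 2.6 0.4 0.4
   vertex 3.7 1.2 0.0
   vertex 3.2 1.3 3.8
  endloop
 endfacet
 facet normal -0.179 0.734 -0.655
  outer loop
   vertex 0.9 2.4 0.3
   vertex 0.2 3.3 1.5
   vertex 2.8 3.4 0.9
  endloop
 endfacet
 facet normal 0.075 0.404 -0.912
  outer loop
   vertex 0.9 2.4 0.3
   vertex 2.8 3.4 0.9
   vertex 3.7 1.2 0.0
  endloop
 endfacet
 facet normal -0.762 -0.646 0.040
  outer loop
   vertex 0.9 2.4 0.3
   vertex 2.6 0.4 0.4
   vertex 0.2 3.3 1.5
  endloop
 endfacet
 facet normal -0.194 -0.213 -0.958
  outer loop
   vertex 0.9 2.4 0.3
   vertex 3.7 1.2 0.0
   vertex 2.6 0.4 0.4
  endloop
 endfacet
 facet normal -0.023 0.998 0.066
  outer loop
   vertex 3.6 3.3 2.7
   vertex 2.8 3.4 0.9
   vertex 0.2 3.3 1.5
  endloop
 endfacet
 facet normal -0.287 0.505 0.814
  outer loop
   vertex 3.6 3.3 2.7
   vertex 0.2 3.3 1.5
   vertex 3.2 1.3 3.8
  endloop
 endfacet
 facet normal 0.815 0.471 -0.336
  outer loop
   vertex 3.6 3.3 2.7
   vertex 3.7 1.2 0.0
   vertex 2.8 3.4 0.9
  endloop
 endfacet
 facet normal 0.983 -0.124 0.133
  outer loop
   vertex 3.6 3.3 2.7
   vertex 3.2 1.3 3.8
   vertex 3.7 1.2 0.0
  endloop
 endfacet
 facet normal -0.690 -0.256 0.677
  outer loop
   vertex 2.6 0.8 3.0
   vertex 3.2 1.3 3.8
   vertex 0.2 3.3 1.5
  endloop
 endfacet
 facet normal -0.747 -0.657 0.101
  outer loop
   vertex 2.6 0.8 3.0
   vertex 0.2 3.3 1.5
   vertex 2.6 0.4 0.4
  endloop
 endfacet
 facet normal 0.527 -0.840 0.129
  outer loop
   vertex 2.6 0.8 3.0
   vertex 2.6 0.4 0.4
   vertex 3.2 1.3 3.8
  endloop
 endfacet
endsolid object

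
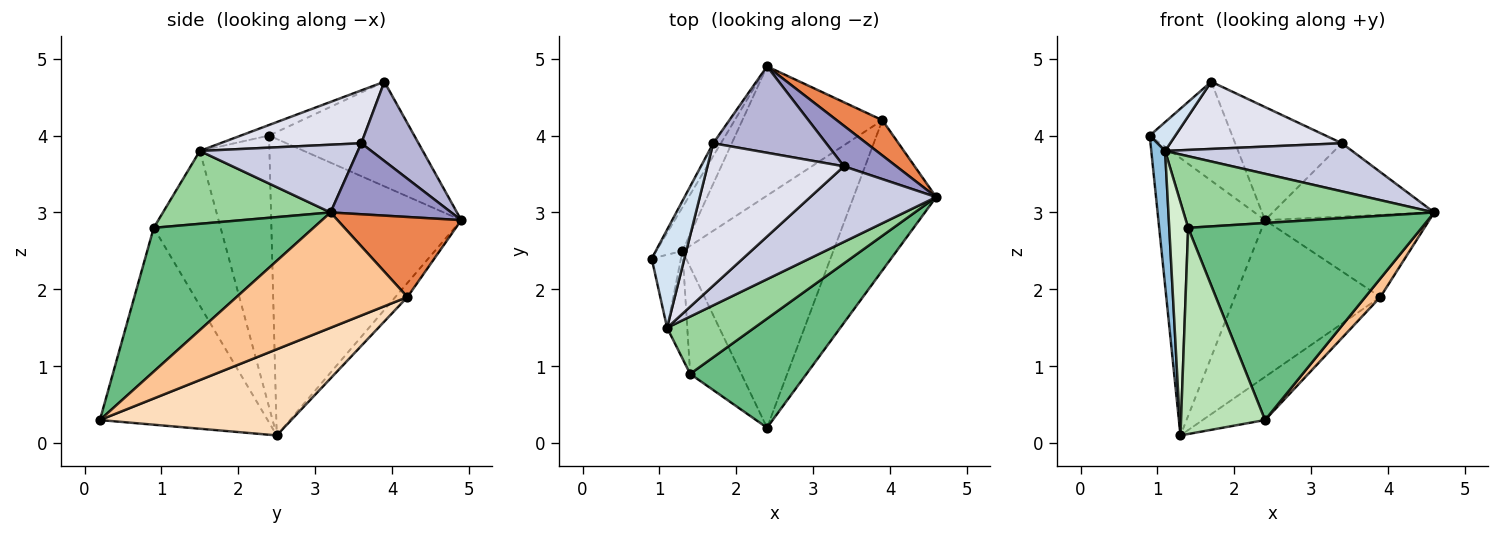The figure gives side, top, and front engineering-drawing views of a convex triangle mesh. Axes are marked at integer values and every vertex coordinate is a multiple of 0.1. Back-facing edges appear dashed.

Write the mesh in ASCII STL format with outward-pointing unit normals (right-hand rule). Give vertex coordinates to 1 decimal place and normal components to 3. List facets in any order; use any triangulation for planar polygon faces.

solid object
 facet normal -0.869 0.488 -0.077
  outer loop
   vertex 2.4 4.9 2.9
   vertex 1.3 2.5 0.1
   vertex 0.9 2.4 4.0
  endloop
 endfacet
 facet normal -0.975 -0.193 -0.105
  outer loop
   vertex 1.1 1.5 3.8
   vertex 0.9 2.4 4.0
   vertex 1.3 2.5 0.1
  endloop
 endfacet
 facet normal -0.868 0.493 -0.064
  outer loop
   vertex 1.7 3.9 4.7
   vertex 2.4 4.9 2.9
   vertex 0.9 2.4 4.0
  endloop
 endfacet
 facet normal -0.296 -0.269 0.916
  outer loop
   vertex 1.7 3.9 4.7
   vertex 0.9 2.4 4.0
   vertex 1.1 1.5 3.8
  endloop
 endfacet
 facet normal 0.569 0.755 0.325
  outer loop
   vertex 3.9 4.2 1.9
   vertex 2.4 4.9 2.9
   vertex 4.6 3.2 3.0
  endloop
 endfacet
 facet normal -0.064 0.770 -0.635
  outer loop
   vertex 3.9 4.2 1.9
   vertex 1.3 2.5 0.1
   vertex 2.4 4.9 2.9
  endloop
 endfacet
 facet normal 0.811 -0.072 -0.581
  outer loop
   vertex 3.9 4.2 1.9
   vertex 4.6 3.2 3.0
   vertex 2.4 0.2 0.3
  endloop
 endfacet
 facet normal 0.489 0.159 -0.857
  outer loop
   vertex 3.9 4.2 1.9
   vertex 2.4 0.2 0.3
   vertex 1.3 2.5 0.1
  endloop
 endfacet
 facet normal 0.514 -0.751 0.416
  outer loop
   vertex 1.4 0.9 2.8
   vertex 2.4 0.2 0.3
   vertex 4.6 3.2 3.0
  endloop
 endfacet
 facet normal 0.463 -0.692 0.554
  outer loop
   vertex 1.4 0.9 2.8
   vertex 4.6 3.2 3.0
   vertex 1.1 1.5 3.8
  endloop
 endfacet
 facet normal -0.871 -0.436 -0.226
  outer loop
   vertex 1.4 0.9 2.8
   vertex 1.3 2.5 0.1
   vertex 2.4 0.2 0.3
  endloop
 endfacet
 facet normal -0.955 -0.270 -0.125
  outer loop
   vertex 1.4 0.9 2.8
   vertex 1.1 1.5 3.8
   vertex 1.3 2.5 0.1
  endloop
 endfacet
 facet normal 0.548 0.732 0.405
  outer loop
   vertex 3.4 3.6 3.9
   vertex 4.6 3.2 3.0
   vertex 2.4 4.9 2.9
  endloop
 endfacet
 facet normal 0.392 0.731 0.559
  outer loop
   vertex 3.4 3.6 3.9
   vertex 2.4 4.9 2.9
   vertex 1.7 3.9 4.7
  endloop
 endfacet
 facet normal 0.413 -0.489 0.768
  outer loop
   vertex 3.4 3.6 3.9
   vertex 1.1 1.5 3.8
   vertex 4.6 3.2 3.0
  endloop
 endfacet
 facet normal 0.331 -0.403 0.854
  outer loop
   vertex 3.4 3.6 3.9
   vertex 1.7 3.9 4.7
   vertex 1.1 1.5 3.8
  endloop
 endfacet
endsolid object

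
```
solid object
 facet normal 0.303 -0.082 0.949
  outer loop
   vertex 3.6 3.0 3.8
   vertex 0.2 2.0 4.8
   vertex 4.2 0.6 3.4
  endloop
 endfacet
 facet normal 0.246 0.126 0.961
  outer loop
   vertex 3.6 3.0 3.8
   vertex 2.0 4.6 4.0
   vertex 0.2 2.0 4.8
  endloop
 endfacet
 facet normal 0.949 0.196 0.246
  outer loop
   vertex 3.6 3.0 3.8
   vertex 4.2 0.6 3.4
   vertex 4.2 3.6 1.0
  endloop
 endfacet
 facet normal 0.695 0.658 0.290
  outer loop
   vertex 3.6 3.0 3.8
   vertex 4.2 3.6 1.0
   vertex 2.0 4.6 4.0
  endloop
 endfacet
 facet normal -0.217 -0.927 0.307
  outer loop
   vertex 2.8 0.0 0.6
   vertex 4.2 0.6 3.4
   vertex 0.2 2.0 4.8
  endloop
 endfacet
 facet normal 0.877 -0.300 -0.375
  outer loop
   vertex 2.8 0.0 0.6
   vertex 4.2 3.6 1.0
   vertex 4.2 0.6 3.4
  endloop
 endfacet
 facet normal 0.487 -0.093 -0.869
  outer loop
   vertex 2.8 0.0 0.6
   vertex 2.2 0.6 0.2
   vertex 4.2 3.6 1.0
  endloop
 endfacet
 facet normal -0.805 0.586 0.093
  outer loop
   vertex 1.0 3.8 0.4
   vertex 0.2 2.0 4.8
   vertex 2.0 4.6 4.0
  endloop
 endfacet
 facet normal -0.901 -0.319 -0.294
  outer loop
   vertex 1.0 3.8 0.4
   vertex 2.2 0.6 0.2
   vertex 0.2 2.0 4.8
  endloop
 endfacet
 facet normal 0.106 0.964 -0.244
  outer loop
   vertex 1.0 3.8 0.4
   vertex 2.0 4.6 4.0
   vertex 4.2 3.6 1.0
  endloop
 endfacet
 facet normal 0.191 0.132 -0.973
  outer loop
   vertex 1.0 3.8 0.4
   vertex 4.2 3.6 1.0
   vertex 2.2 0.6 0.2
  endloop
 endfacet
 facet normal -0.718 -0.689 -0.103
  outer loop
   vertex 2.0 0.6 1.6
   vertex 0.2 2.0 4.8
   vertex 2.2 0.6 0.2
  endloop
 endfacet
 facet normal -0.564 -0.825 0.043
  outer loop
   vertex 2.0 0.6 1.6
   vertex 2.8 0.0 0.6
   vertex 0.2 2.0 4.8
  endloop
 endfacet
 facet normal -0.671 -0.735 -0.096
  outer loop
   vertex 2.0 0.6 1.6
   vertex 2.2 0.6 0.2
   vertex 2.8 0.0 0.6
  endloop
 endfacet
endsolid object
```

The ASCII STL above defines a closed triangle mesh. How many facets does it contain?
14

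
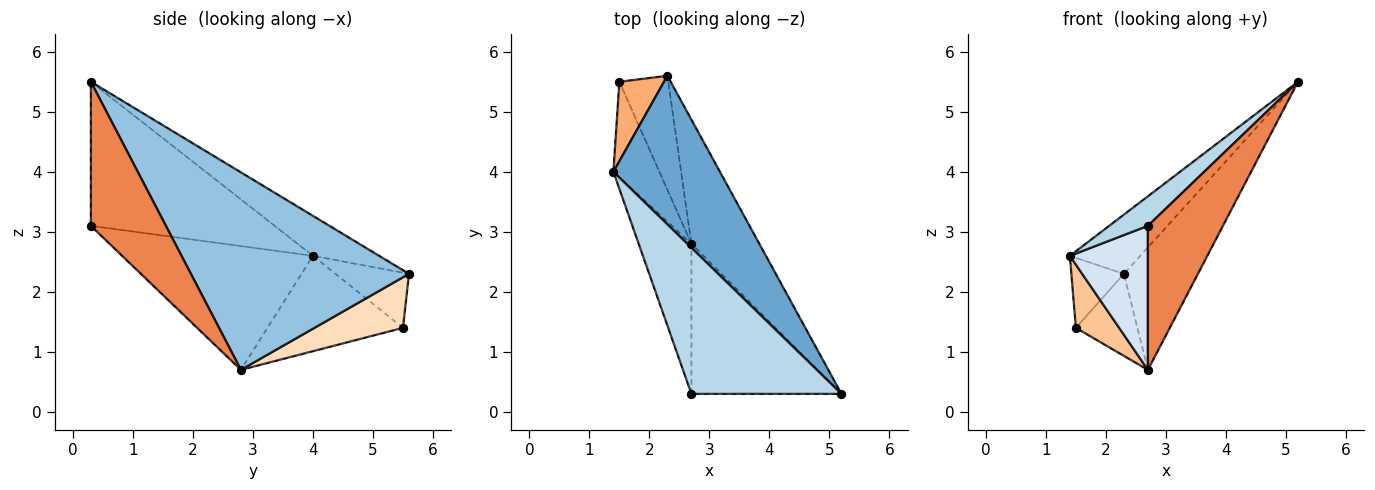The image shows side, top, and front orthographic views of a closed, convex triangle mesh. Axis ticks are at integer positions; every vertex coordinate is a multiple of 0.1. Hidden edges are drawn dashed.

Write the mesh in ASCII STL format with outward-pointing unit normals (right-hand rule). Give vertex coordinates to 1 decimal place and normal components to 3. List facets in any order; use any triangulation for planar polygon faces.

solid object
 facet normal -0.329 0.350 0.877
  outer loop
   vertex 2.3 5.6 2.3
   vertex 1.4 4.0 2.6
   vertex 5.2 0.3 5.5
  endloop
 endfacet
 facet normal 0.900 0.306 -0.310
  outer loop
   vertex 2.7 2.8 0.7
   vertex 2.3 5.6 2.3
   vertex 5.2 0.3 5.5
  endloop
 endfacet
 facet normal -0.685 -0.144 0.714
  outer loop
   vertex 2.7 0.3 3.1
   vertex 5.2 0.3 5.5
   vertex 1.4 4.0 2.6
  endloop
 endfacet
 facet normal -0.861 -0.352 -0.367
  outer loop
   vertex 2.7 0.3 3.1
   vertex 1.4 4.0 2.6
   vertex 2.7 2.8 0.7
  endloop
 endfacet
 facet normal 0.569 -0.569 -0.593
  outer loop
   vertex 2.7 0.3 3.1
   vertex 2.7 2.8 0.7
   vertex 5.2 0.3 5.5
  endloop
 endfacet
 facet normal -0.680 0.485 0.550
  outer loop
   vertex 1.5 5.5 1.4
   vertex 1.4 4.0 2.6
   vertex 2.3 5.6 2.3
  endloop
 endfacet
 facet normal -0.866 -0.276 -0.418
  outer loop
   vertex 1.5 5.5 1.4
   vertex 2.7 2.8 0.7
   vertex 1.4 4.0 2.6
  endloop
 endfacet
 facet normal 0.643 0.447 -0.622
  outer loop
   vertex 1.5 5.5 1.4
   vertex 2.3 5.6 2.3
   vertex 2.7 2.8 0.7
  endloop
 endfacet
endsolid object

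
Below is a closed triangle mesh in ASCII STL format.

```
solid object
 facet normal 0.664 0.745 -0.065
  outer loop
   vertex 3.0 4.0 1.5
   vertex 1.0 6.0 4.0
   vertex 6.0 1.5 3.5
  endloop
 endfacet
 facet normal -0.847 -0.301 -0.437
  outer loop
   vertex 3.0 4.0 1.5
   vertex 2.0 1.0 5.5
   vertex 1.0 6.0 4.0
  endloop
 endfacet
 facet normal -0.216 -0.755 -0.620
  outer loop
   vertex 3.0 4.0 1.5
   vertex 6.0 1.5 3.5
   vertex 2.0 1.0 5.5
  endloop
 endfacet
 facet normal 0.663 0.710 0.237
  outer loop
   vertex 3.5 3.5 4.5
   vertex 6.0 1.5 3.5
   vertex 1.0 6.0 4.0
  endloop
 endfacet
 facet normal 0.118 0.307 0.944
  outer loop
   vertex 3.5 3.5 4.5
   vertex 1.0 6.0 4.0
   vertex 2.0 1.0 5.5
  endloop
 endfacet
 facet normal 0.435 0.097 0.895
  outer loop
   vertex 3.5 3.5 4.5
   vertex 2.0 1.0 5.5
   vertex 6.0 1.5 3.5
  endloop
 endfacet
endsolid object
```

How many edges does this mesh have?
9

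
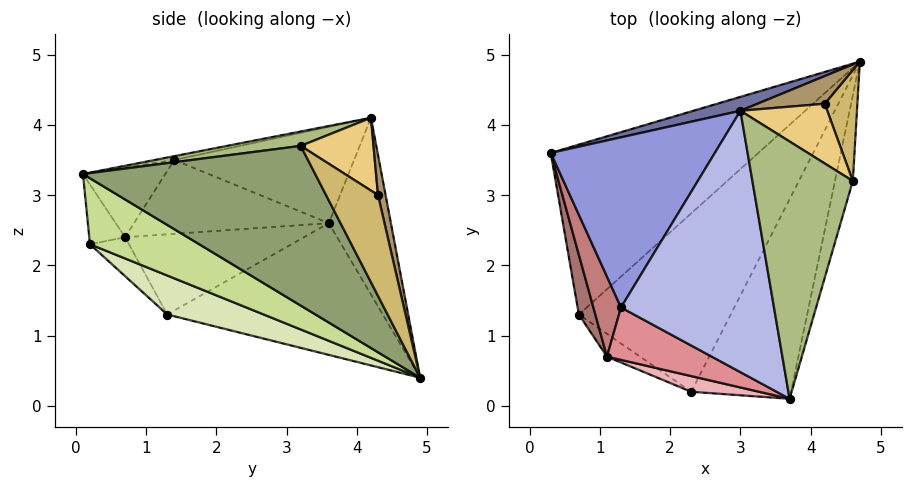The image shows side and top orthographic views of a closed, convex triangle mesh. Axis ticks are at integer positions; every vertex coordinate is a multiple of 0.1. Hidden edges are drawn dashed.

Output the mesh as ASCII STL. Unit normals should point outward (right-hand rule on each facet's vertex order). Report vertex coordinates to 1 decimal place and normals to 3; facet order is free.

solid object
 facet normal -0.252 0.965 0.067
  outer loop
   vertex 3.0 4.2 4.1
   vertex 4.7 4.9 0.4
   vertex 0.3 3.6 2.6
  endloop
 endfacet
 facet normal -0.500 0.359 -0.788
  outer loop
   vertex 0.7 1.3 1.3
   vertex 0.3 3.6 2.6
   vertex 4.7 4.9 0.4
  endloop
 endfacet
 facet normal -0.503 0.122 0.856
  outer loop
   vertex 1.3 1.4 3.5
   vertex 3.0 4.2 4.1
   vertex 0.3 3.6 2.6
  endloop
 endfacet
 facet normal -0.024 -0.195 0.980
  outer loop
   vertex 1.3 1.4 3.5
   vertex 3.7 0.1 3.3
   vertex 3.0 4.2 4.1
  endloop
 endfacet
 facet normal 0.958 -0.264 -0.107
  outer loop
   vertex 4.6 3.2 3.7
   vertex 3.7 0.1 3.3
   vertex 4.7 4.9 0.4
  endloop
 endfacet
 facet normal 0.140 -0.167 0.976
  outer loop
   vertex 4.6 3.2 3.7
   vertex 3.0 4.2 4.1
   vertex 3.7 0.1 3.3
  endloop
 endfacet
 facet normal 0.469 -0.526 -0.709
  outer loop
   vertex 2.3 0.2 2.3
   vertex 4.7 4.9 0.4
   vertex 3.7 0.1 3.3
  endloop
 endfacet
 facet normal 0.221 -0.460 -0.860
  outer loop
   vertex 2.3 0.2 2.3
   vertex 0.7 1.3 1.3
   vertex 4.7 4.9 0.4
  endloop
 endfacet
 facet normal 0.149 0.957 0.249
  outer loop
   vertex 4.2 4.3 3.0
   vertex 4.7 4.9 0.4
   vertex 3.0 4.2 4.1
  endloop
 endfacet
 facet normal 0.836 0.476 0.271
  outer loop
   vertex 4.2 4.3 3.0
   vertex 4.6 3.2 3.7
   vertex 4.7 4.9 0.4
  endloop
 endfacet
 facet normal 0.521 0.585 0.622
  outer loop
   vertex 4.2 4.3 3.0
   vertex 3.0 4.2 4.1
   vertex 4.6 3.2 3.7
  endloop
 endfacet
 facet normal -0.386 -0.862 -0.329
  outer loop
   vertex 1.1 0.7 2.4
   vertex 0.7 1.3 1.3
   vertex 2.3 0.2 2.3
  endloop
 endfacet
 facet normal -0.942 -0.273 0.194
  outer loop
   vertex 1.1 0.7 2.4
   vertex 0.3 3.6 2.6
   vertex 0.7 1.3 1.3
  endloop
 endfacet
 facet normal -0.901 -0.272 0.337
  outer loop
   vertex 1.1 0.7 2.4
   vertex 1.3 1.4 3.5
   vertex 0.3 3.6 2.6
  endloop
 endfacet
 facet normal -0.363 -0.755 0.546
  outer loop
   vertex 1.1 0.7 2.4
   vertex 3.7 0.1 3.3
   vertex 1.3 1.4 3.5
  endloop
 endfacet
 facet normal -0.330 -0.866 0.375
  outer loop
   vertex 1.1 0.7 2.4
   vertex 2.3 0.2 2.3
   vertex 3.7 0.1 3.3
  endloop
 endfacet
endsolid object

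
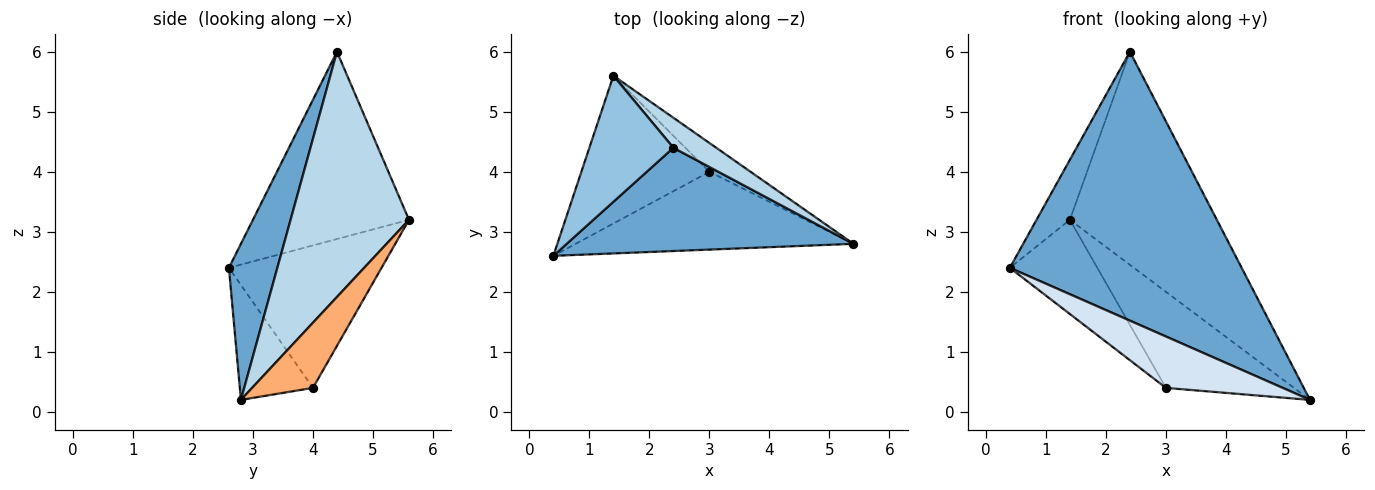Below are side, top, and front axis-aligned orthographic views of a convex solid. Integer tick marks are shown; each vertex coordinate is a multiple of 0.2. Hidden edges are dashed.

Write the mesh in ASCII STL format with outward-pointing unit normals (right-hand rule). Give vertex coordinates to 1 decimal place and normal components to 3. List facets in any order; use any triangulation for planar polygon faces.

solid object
 facet normal 0.191 -0.916 0.352
  outer loop
   vertex 2.4 4.4 6.0
   vertex 0.4 2.6 2.4
   vertex 5.4 2.8 0.2
  endloop
 endfacet
 facet normal -0.896 0.191 0.402
  outer loop
   vertex 2.4 4.4 6.0
   vertex 1.4 5.6 3.2
   vertex 0.4 2.6 2.4
  endloop
 endfacet
 facet normal 0.624 0.774 0.109
  outer loop
   vertex 2.4 4.4 6.0
   vertex 5.4 2.8 0.2
   vertex 1.4 5.6 3.2
  endloop
 endfacet
 facet normal -0.326 -0.521 -0.789
  outer loop
   vertex 3.0 4.0 0.4
   vertex 5.4 2.8 0.2
   vertex 0.4 2.6 2.4
  endloop
 endfacet
 facet normal -0.684 0.392 -0.615
  outer loop
   vertex 3.0 4.0 0.4
   vertex 0.4 2.6 2.4
   vertex 1.4 5.6 3.2
  endloop
 endfacet
 facet normal 0.414 0.872 -0.262
  outer loop
   vertex 3.0 4.0 0.4
   vertex 1.4 5.6 3.2
   vertex 5.4 2.8 0.2
  endloop
 endfacet
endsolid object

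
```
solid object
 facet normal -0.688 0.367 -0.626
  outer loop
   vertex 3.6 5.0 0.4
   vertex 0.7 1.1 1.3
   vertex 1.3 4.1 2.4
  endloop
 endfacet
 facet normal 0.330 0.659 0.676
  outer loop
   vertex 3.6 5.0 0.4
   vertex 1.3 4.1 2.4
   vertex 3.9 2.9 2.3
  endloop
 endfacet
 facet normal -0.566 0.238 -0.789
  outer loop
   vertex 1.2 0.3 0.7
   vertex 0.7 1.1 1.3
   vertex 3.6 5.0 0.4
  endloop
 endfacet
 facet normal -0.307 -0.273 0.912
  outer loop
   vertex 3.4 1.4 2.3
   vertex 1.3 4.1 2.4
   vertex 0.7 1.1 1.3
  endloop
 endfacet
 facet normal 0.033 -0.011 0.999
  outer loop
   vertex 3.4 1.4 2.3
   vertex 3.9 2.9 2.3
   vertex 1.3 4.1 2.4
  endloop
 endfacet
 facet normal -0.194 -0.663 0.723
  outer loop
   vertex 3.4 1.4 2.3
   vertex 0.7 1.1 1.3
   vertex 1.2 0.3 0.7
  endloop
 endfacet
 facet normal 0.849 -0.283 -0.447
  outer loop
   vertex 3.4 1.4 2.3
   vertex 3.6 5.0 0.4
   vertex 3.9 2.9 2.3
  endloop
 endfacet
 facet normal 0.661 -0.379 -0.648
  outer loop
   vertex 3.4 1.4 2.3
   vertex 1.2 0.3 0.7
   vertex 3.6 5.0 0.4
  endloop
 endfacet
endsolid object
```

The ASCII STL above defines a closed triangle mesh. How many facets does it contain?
8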